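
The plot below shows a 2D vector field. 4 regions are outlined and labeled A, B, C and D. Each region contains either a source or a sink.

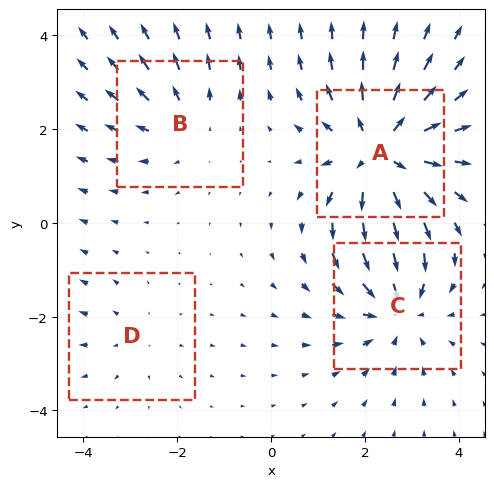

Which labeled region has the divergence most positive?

Divergence at each region's feature centre — A: about +6, B: about +3, C: about -4, D: about +2. Region A is most positive.

A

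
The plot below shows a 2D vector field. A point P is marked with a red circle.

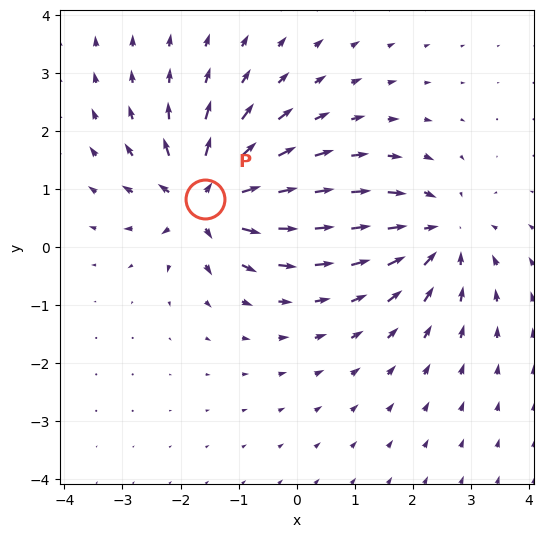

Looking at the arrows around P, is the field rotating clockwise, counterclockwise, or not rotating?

Near P at (-1.6, 0.8) the arrows show no circulation. The curl there is ≈0.

not rotating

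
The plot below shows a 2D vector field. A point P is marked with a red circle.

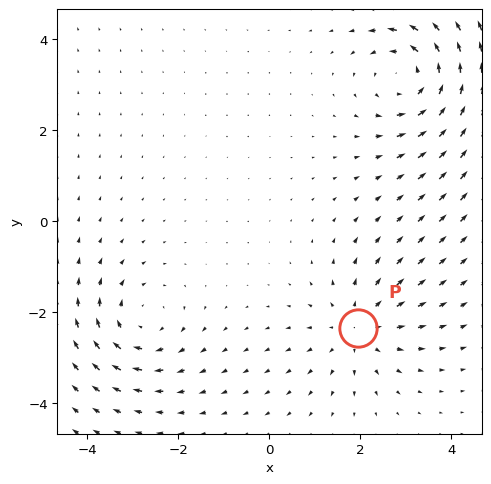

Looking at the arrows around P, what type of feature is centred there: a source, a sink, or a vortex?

source

At P (2.0, -2.3) the arrows spread outward. Divergence about +3, curl ≈0 — positive divergence with near-zero curl is a source.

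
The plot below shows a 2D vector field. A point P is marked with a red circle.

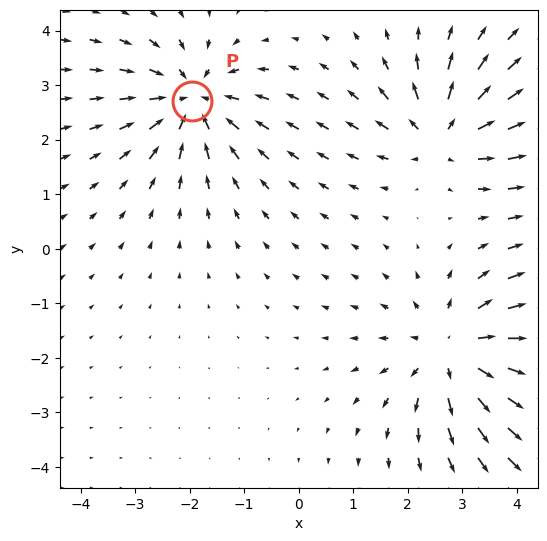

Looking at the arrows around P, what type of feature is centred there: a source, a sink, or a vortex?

At P (-2.0, 2.7) the arrows converge inward. Divergence about -4, curl ≈0 — negative divergence with near-zero curl is a sink.

sink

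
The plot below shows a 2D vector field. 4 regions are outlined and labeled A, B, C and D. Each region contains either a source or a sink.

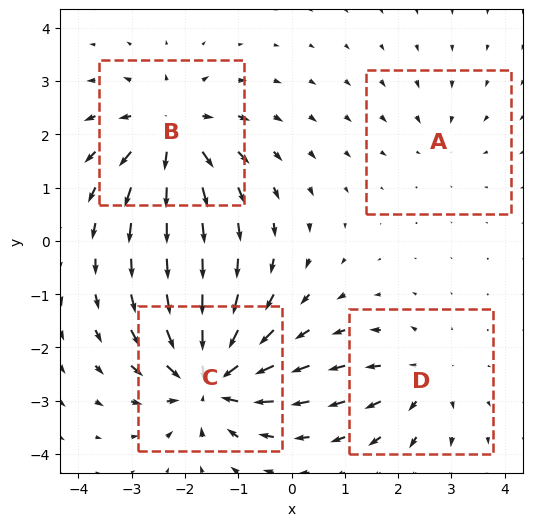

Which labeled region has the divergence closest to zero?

Divergence at each region's feature centre — A: about -2, B: about +6, C: about -8, D: about +4. Region A is closest to zero.

A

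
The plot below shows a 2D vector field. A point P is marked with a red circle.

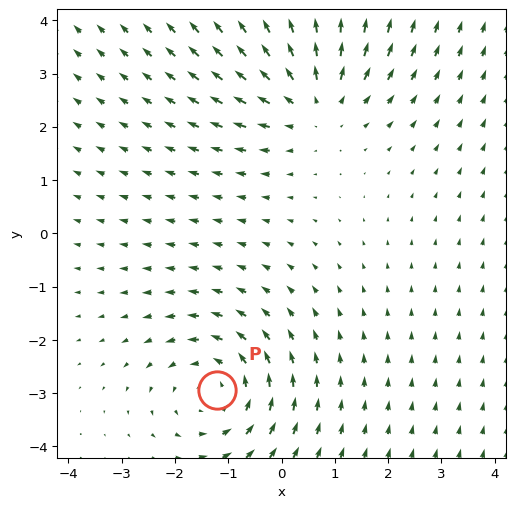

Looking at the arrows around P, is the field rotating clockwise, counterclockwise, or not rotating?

Near P at (-1.2, -2.9) the arrows circulate counterclockwise. The curl (z-component) there is about +3; positive curl means counterclockwise rotation.

counterclockwise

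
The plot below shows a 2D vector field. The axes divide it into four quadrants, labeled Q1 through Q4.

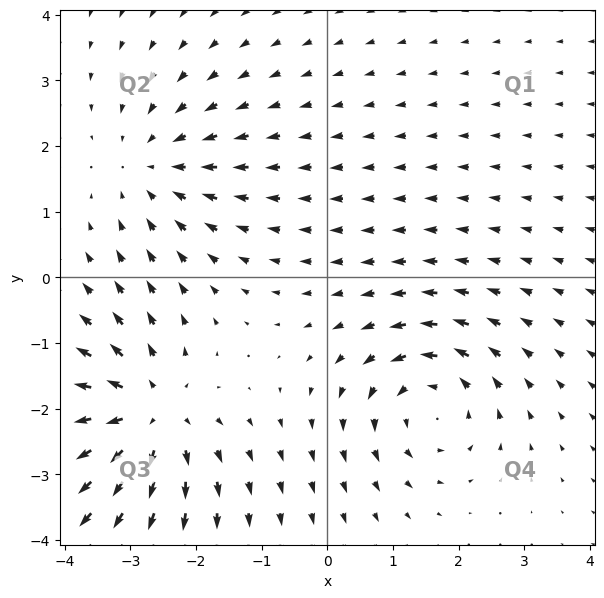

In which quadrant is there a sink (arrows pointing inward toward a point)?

The sink sits at approximately (-2.7, 1.7), which lies in quadrant Q2. The divergence there is about -3, negative as expected for a sink.

Q2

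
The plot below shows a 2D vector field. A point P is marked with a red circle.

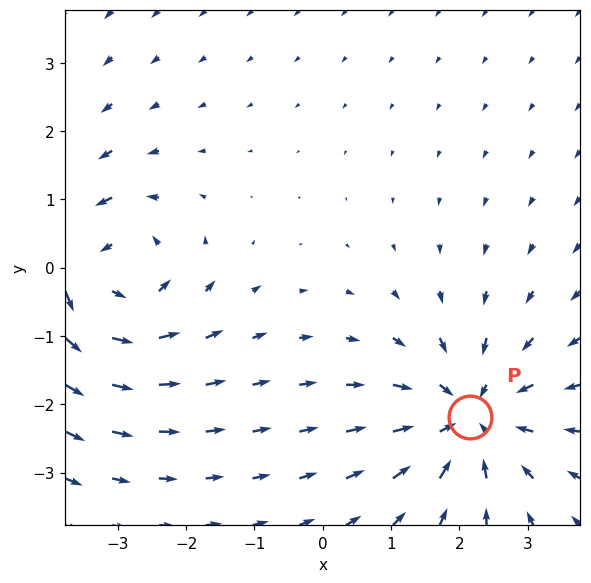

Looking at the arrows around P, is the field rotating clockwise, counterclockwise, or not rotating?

not rotating

Near P at (2.2, -2.2) the arrows show no circulation. The curl there is ≈0.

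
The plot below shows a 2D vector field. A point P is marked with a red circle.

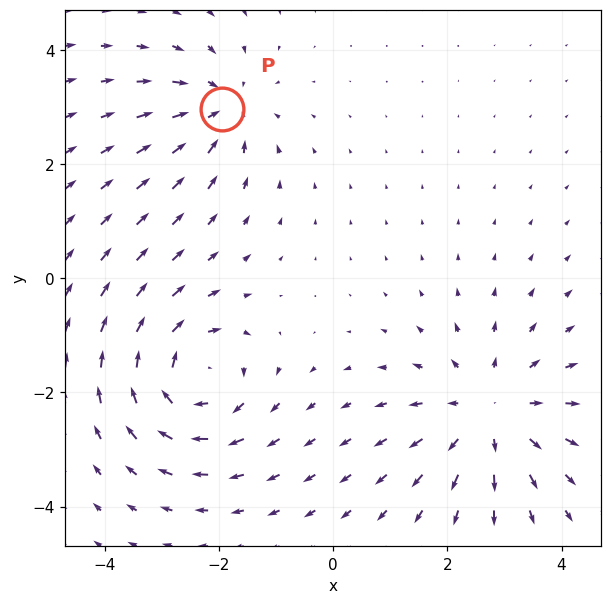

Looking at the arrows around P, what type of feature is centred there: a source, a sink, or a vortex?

sink

At P (-1.9, 3.0) the arrows converge inward. Divergence about -4, curl ≈0 — negative divergence with near-zero curl is a sink.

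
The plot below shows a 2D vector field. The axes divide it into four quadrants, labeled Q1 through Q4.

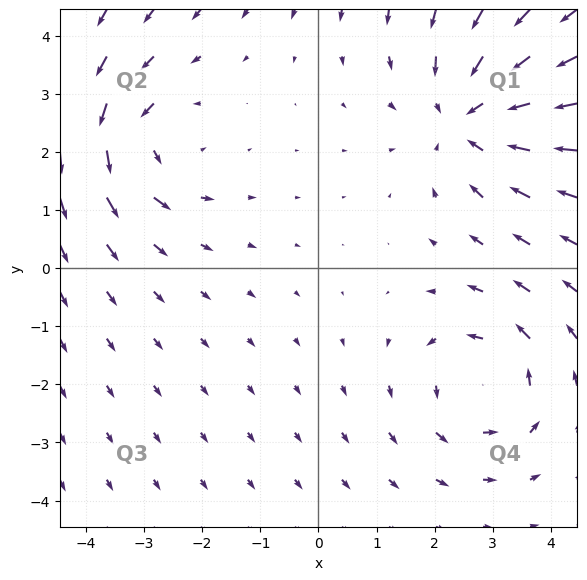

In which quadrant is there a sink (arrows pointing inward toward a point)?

The sink sits at approximately (2.6, 2.6), which lies in quadrant Q1. The divergence there is about -4, negative as expected for a sink.

Q1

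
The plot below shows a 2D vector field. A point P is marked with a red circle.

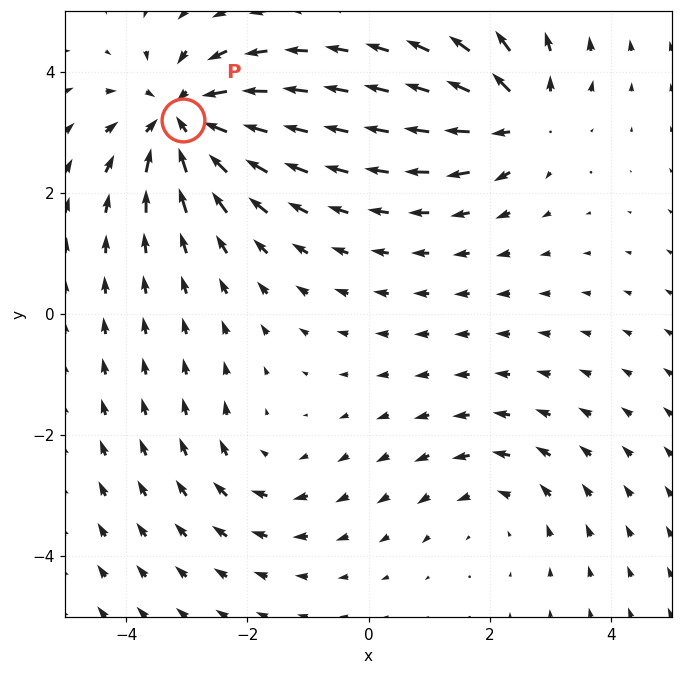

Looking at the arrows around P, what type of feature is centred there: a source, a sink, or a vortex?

sink

At P (-3.1, 3.2) the arrows converge inward. Divergence about -6, curl ≈0 — negative divergence with near-zero curl is a sink.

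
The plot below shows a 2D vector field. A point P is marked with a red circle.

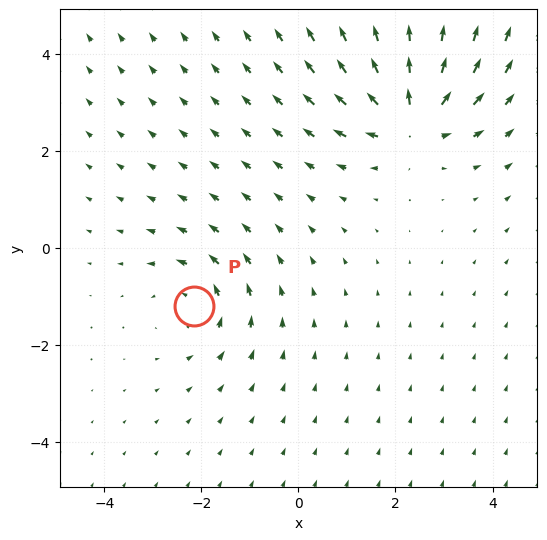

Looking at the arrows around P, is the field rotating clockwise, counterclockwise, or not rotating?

Near P at (-2.1, -1.2) the arrows circulate counterclockwise. The curl (z-component) there is about +3; positive curl means counterclockwise rotation.

counterclockwise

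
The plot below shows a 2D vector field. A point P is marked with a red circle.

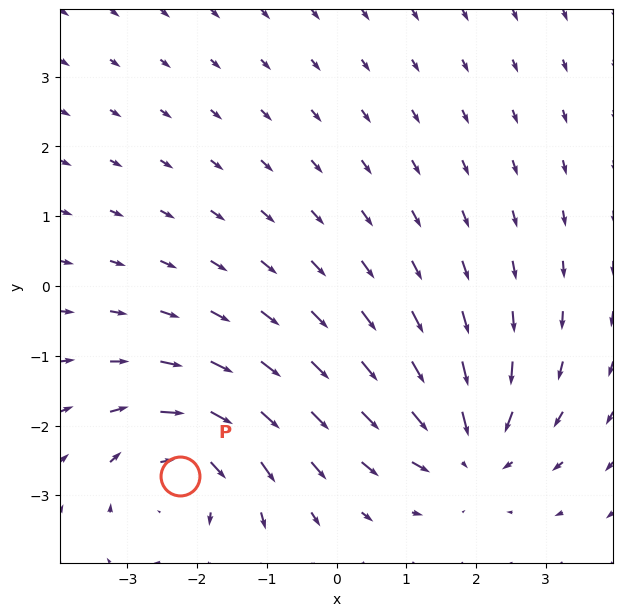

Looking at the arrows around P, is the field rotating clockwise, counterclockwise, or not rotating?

Near P at (-2.3, -2.7) the arrows circulate clockwise. The curl (z-component) there is about -4; negative curl means clockwise rotation.

clockwise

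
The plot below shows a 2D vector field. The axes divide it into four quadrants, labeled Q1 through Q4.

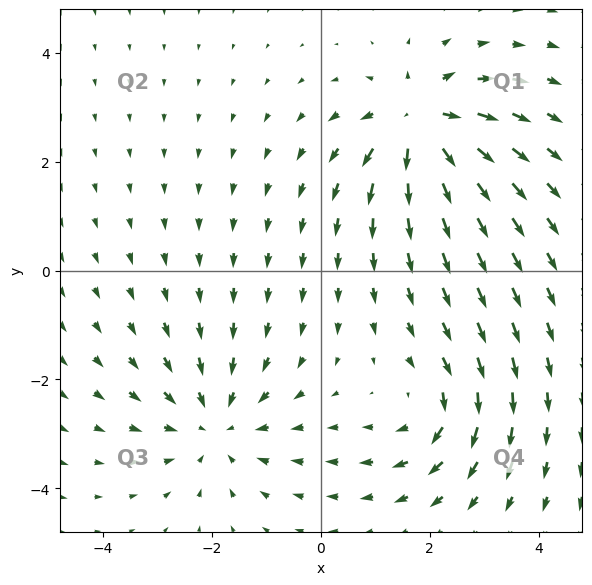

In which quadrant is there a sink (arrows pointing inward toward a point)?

Q3

The sink sits at approximately (-1.9, -2.8), which lies in quadrant Q3. The divergence there is about -3, negative as expected for a sink.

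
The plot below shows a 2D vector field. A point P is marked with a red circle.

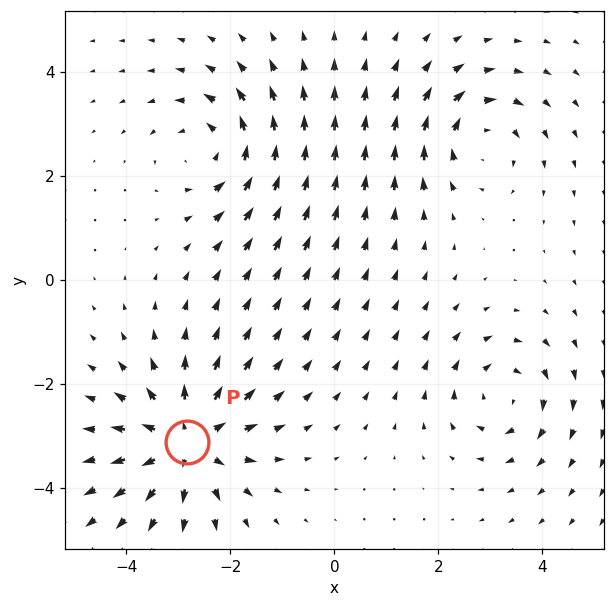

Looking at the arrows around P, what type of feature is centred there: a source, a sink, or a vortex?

At P (-2.8, -3.1) the arrows spread outward. Divergence about +5, curl ≈0 — positive divergence with near-zero curl is a source.

source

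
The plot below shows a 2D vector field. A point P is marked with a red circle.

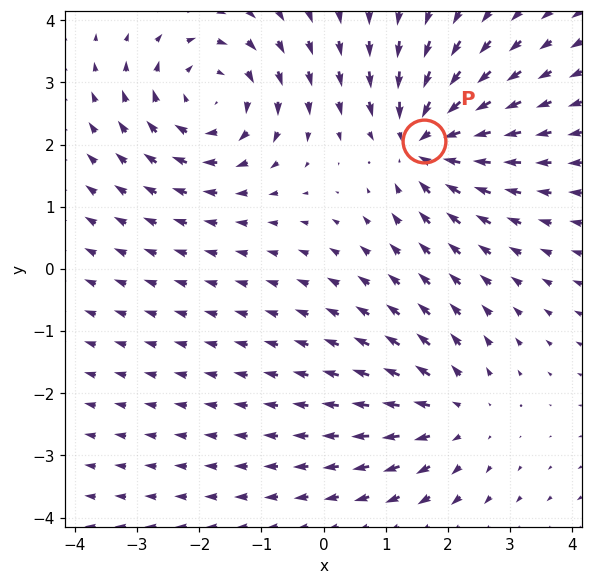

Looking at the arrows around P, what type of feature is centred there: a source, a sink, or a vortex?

sink

At P (1.6, 2.1) the arrows converge inward. Divergence about -5, curl ≈0 — negative divergence with near-zero curl is a sink.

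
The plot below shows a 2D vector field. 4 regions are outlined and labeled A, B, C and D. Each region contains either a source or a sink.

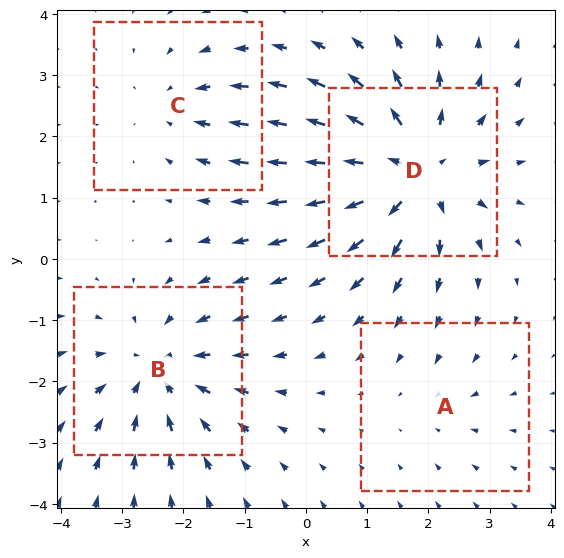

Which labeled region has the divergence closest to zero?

Divergence at each region's feature centre — A: about -2, B: about -5, C: about -3, D: about +7. Region A is closest to zero.

A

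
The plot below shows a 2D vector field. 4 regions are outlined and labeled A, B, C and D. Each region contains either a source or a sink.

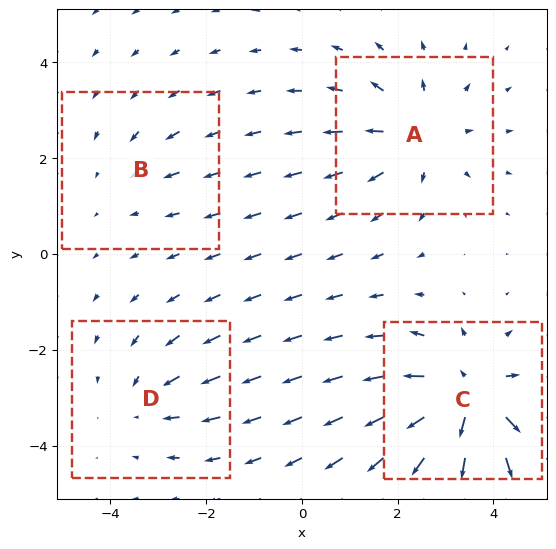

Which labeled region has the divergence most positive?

C

Divergence at each region's feature centre — A: about +4, B: about -2, C: about +7, D: about -3. Region C is most positive.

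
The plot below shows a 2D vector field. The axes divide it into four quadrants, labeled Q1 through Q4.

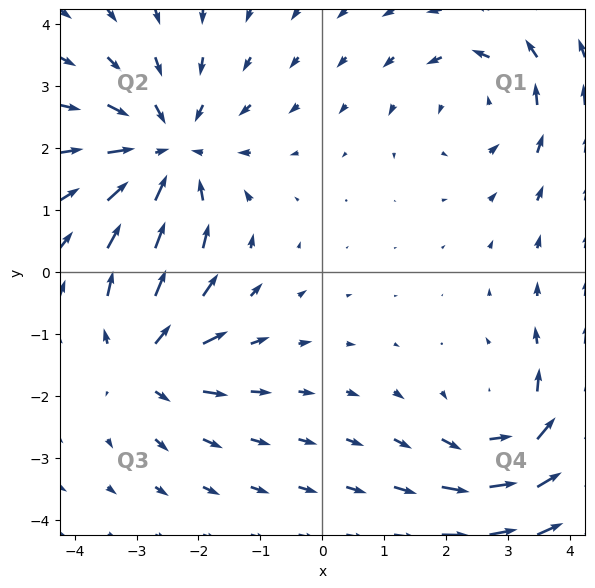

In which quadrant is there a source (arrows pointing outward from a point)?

Q3

The source sits at approximately (-2.8, -1.4), which lies in quadrant Q3. The divergence there is about +4, positive as expected for a source.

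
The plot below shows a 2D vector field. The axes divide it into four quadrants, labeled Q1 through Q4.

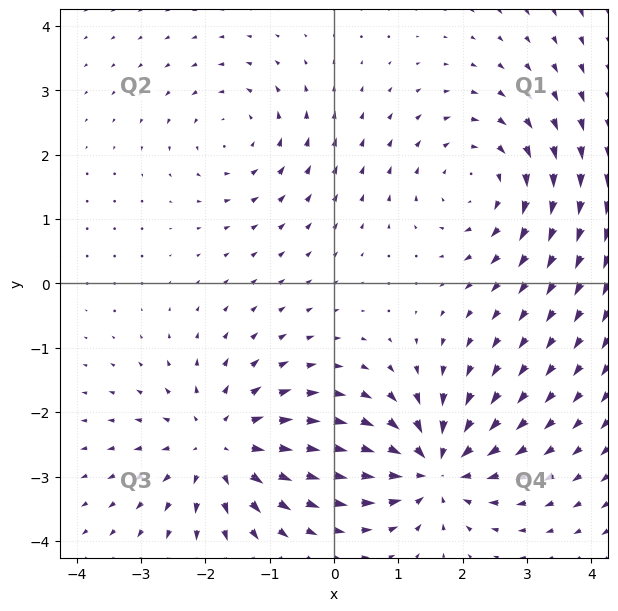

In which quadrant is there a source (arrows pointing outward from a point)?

The source sits at approximately (-1.8, -2.5), which lies in quadrant Q3. The divergence there is about +5, positive as expected for a source.

Q3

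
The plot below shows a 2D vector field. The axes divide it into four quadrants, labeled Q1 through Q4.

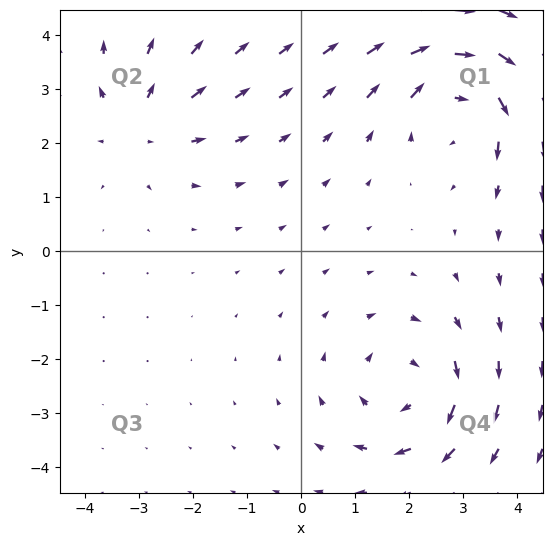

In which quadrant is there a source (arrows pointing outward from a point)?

Q2

The source sits at approximately (-3.0, 2.3), which lies in quadrant Q2. The divergence there is about +3, positive as expected for a source.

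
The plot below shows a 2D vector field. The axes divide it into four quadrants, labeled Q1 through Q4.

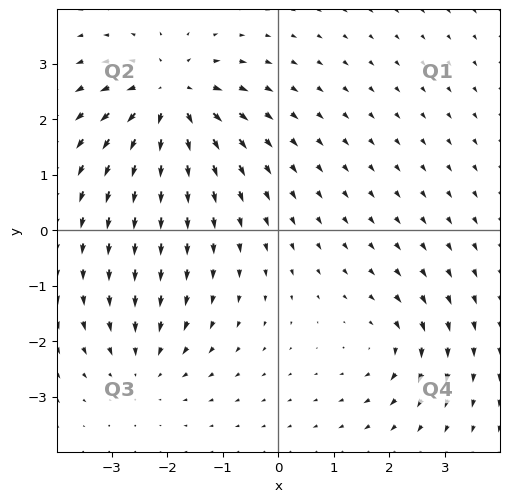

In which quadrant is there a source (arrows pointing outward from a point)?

The source sits at approximately (-1.9, 2.4), which lies in quadrant Q2. The divergence there is about +5, positive as expected for a source.

Q2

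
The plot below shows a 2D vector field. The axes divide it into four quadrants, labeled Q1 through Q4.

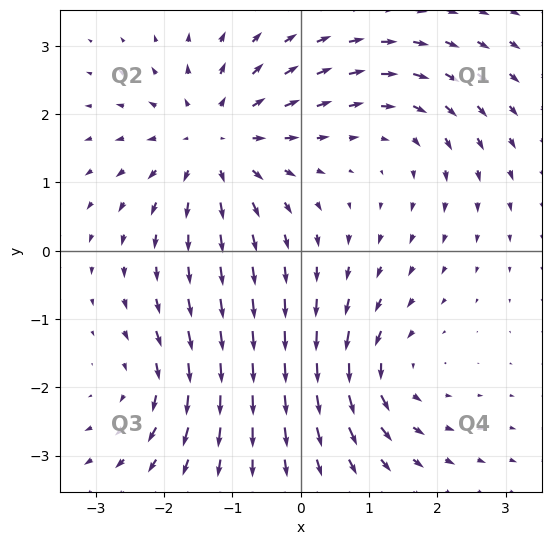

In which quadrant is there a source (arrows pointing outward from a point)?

Q2

The source sits at approximately (-1.3, 1.6), which lies in quadrant Q2. The divergence there is about +4, positive as expected for a source.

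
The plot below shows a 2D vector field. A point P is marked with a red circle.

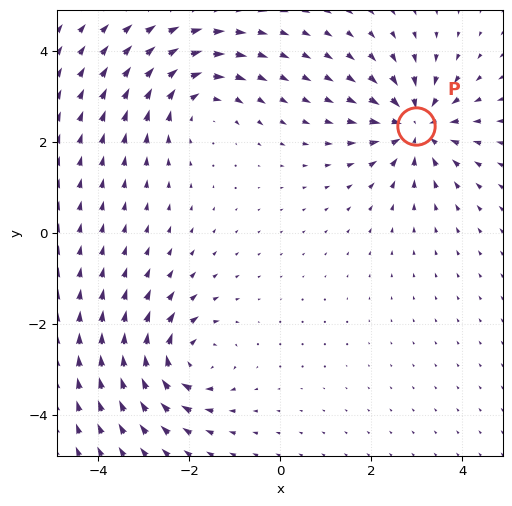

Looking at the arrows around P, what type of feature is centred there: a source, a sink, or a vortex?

At P (3.0, 2.3) the arrows converge inward. Divergence about -6, curl ≈0 — negative divergence with near-zero curl is a sink.

sink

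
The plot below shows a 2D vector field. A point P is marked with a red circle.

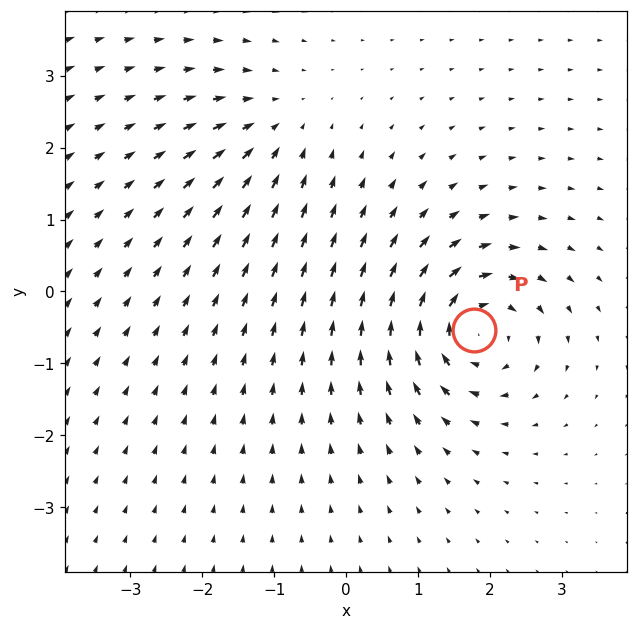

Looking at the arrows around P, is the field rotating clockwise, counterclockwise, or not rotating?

clockwise

Near P at (1.8, -0.5) the arrows circulate clockwise. The curl (z-component) there is about -6; negative curl means clockwise rotation.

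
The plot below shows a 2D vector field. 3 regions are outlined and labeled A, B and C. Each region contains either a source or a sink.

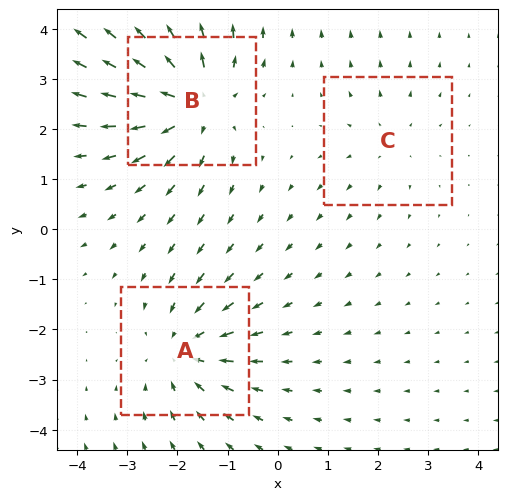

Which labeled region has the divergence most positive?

Divergence at each region's feature centre — A: about -3, B: about +5, C: about +2. Region B is most positive.

B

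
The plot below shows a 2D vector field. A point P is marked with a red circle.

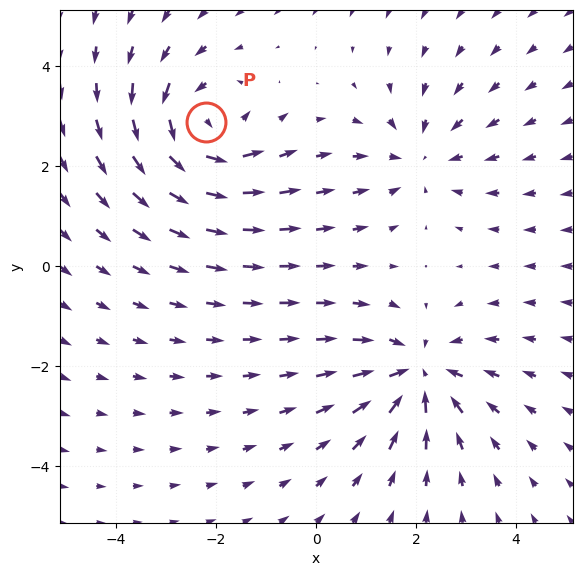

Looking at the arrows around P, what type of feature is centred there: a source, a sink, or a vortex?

vortex

At P (-2.2, 2.9) the arrows circulate counterclockwise. Divergence ≈0, curl about +5 — near-zero divergence with nonzero curl is a vortex.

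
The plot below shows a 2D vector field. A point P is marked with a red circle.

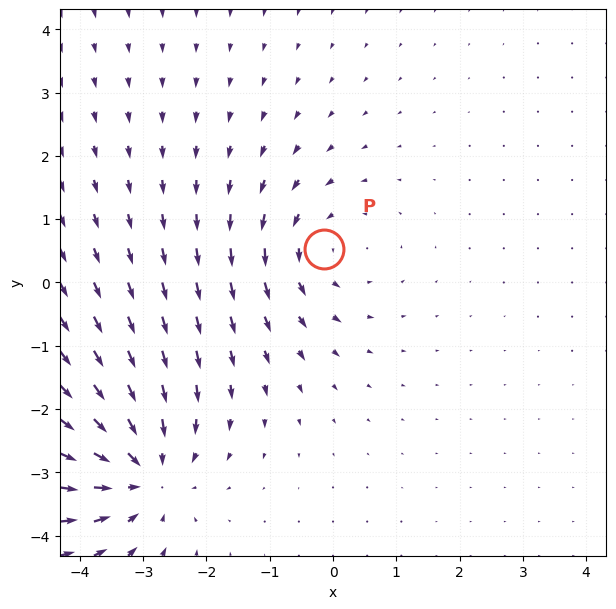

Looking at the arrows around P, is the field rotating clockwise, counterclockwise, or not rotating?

Near P at (-0.1, 0.5) the arrows circulate counterclockwise. The curl (z-component) there is about +2; positive curl means counterclockwise rotation.

counterclockwise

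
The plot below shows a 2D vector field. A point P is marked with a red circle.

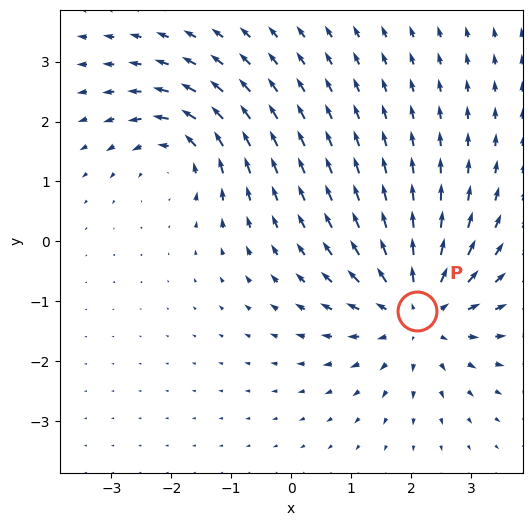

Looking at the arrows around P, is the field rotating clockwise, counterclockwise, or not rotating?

not rotating

Near P at (2.1, -1.2) the arrows show no circulation. The curl there is ≈0.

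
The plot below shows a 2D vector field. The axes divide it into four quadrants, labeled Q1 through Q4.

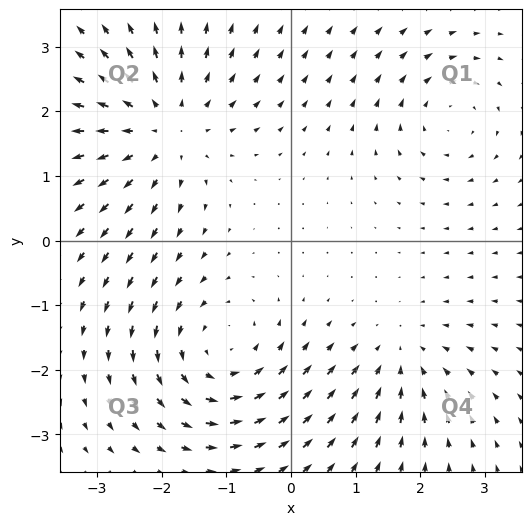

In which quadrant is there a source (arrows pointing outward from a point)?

Q2

The source sits at approximately (-2.0, 1.7), which lies in quadrant Q2. The divergence there is about +4, positive as expected for a source.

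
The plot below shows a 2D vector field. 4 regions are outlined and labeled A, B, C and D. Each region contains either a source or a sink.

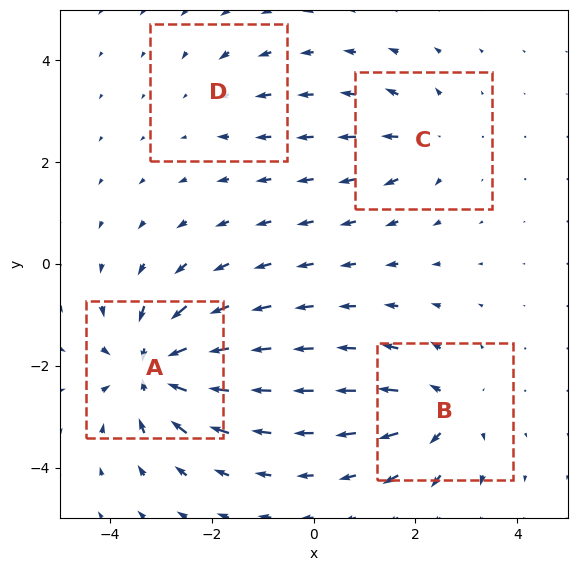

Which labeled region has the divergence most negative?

Divergence at each region's feature centre — A: about -9, B: about +6, C: about +4, D: about -2. Region A is most negative.

A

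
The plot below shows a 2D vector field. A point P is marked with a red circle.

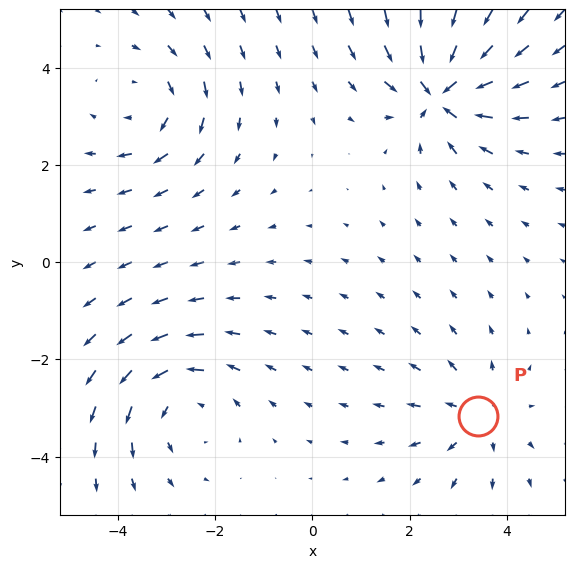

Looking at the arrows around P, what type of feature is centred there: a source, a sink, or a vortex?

At P (3.4, -3.2) the arrows spread outward. Divergence about +3, curl ≈0 — positive divergence with near-zero curl is a source.

source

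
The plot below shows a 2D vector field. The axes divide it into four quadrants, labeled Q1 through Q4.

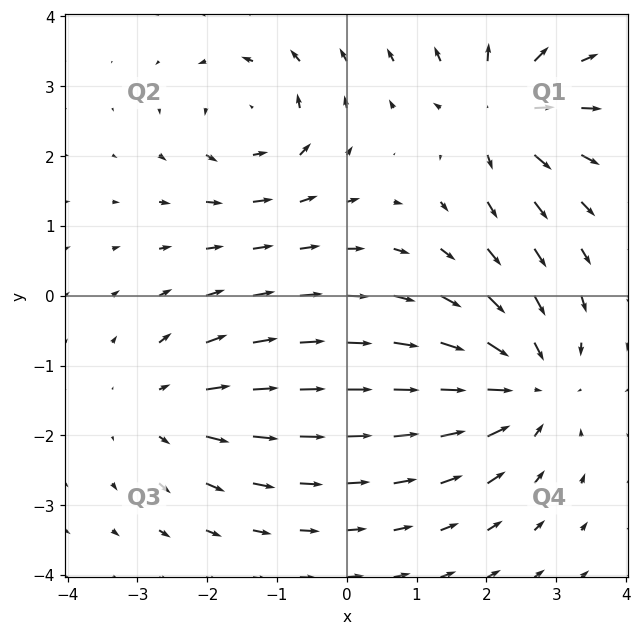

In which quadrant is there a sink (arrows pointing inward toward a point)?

The sink sits at approximately (2.6, -1.3), which lies in quadrant Q4. The divergence there is about -4, negative as expected for a sink.

Q4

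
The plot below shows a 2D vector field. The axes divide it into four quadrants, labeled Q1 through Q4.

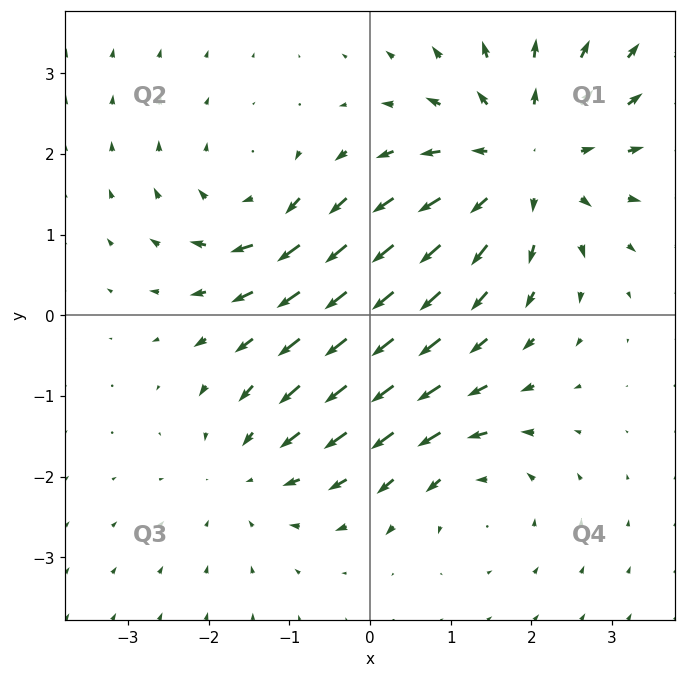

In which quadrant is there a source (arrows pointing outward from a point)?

The source sits at approximately (1.9, 1.9), which lies in quadrant Q1. The divergence there is about +4, positive as expected for a source.

Q1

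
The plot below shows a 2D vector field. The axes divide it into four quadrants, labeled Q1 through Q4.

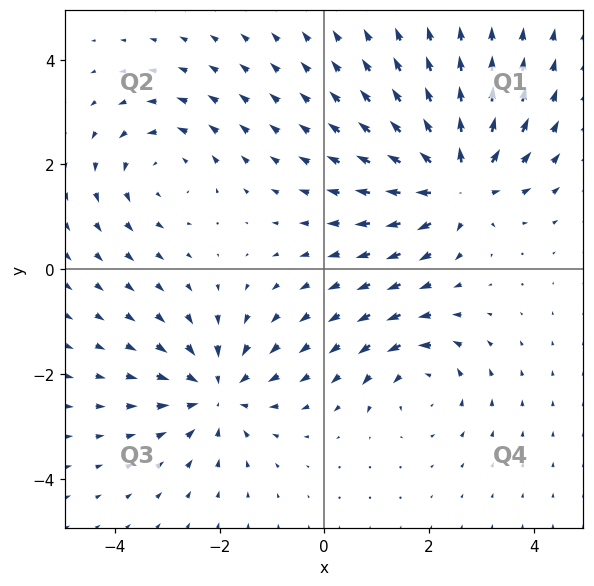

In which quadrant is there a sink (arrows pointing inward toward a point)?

The sink sits at approximately (-2.0, -2.3), which lies in quadrant Q3. The divergence there is about -4, negative as expected for a sink.

Q3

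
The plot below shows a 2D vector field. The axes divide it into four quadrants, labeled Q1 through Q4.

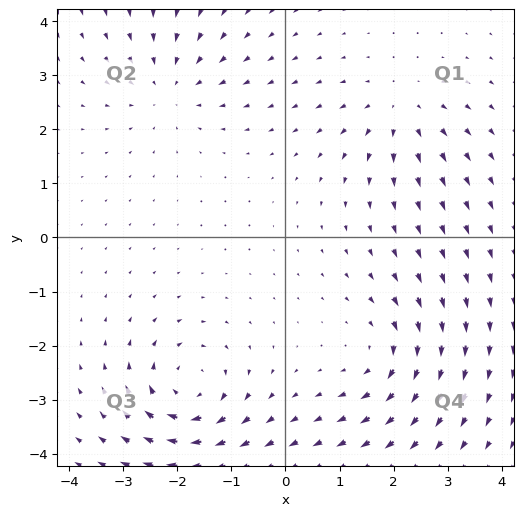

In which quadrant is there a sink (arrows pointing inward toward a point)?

Q2

The sink sits at approximately (-2.1, 2.8), which lies in quadrant Q2. The divergence there is about -4, negative as expected for a sink.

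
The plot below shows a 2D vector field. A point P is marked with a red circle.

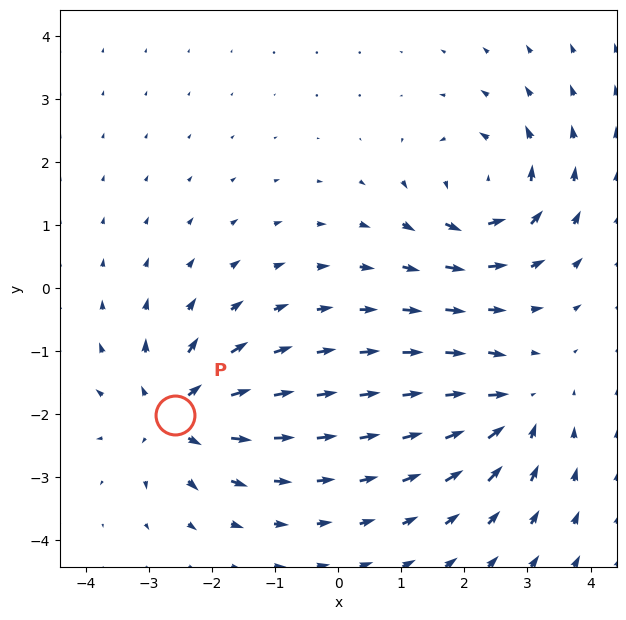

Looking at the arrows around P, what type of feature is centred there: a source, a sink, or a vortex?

source

At P (-2.6, -2.0) the arrows spread outward. Divergence about +6, curl ≈0 — positive divergence with near-zero curl is a source.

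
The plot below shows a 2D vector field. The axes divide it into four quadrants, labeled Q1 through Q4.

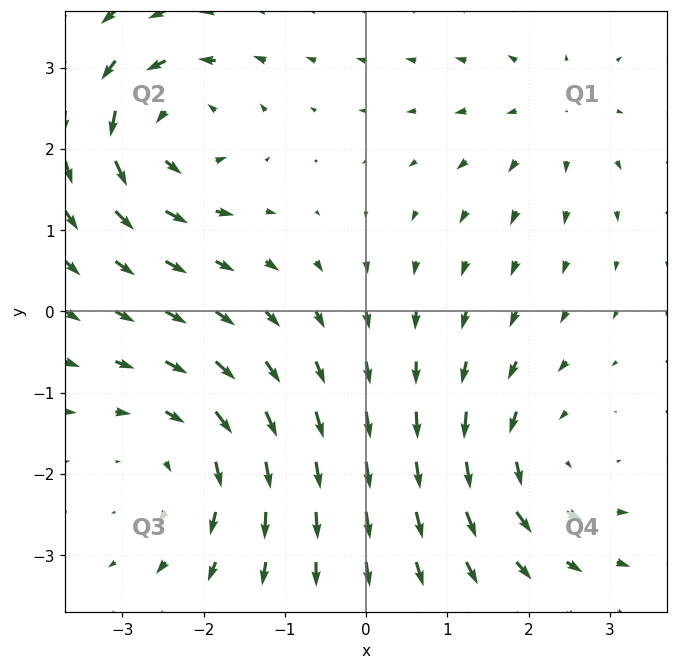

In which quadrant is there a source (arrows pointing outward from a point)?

Q1

The source sits at approximately (2.3, 2.5), which lies in quadrant Q1. The divergence there is about +2, positive as expected for a source.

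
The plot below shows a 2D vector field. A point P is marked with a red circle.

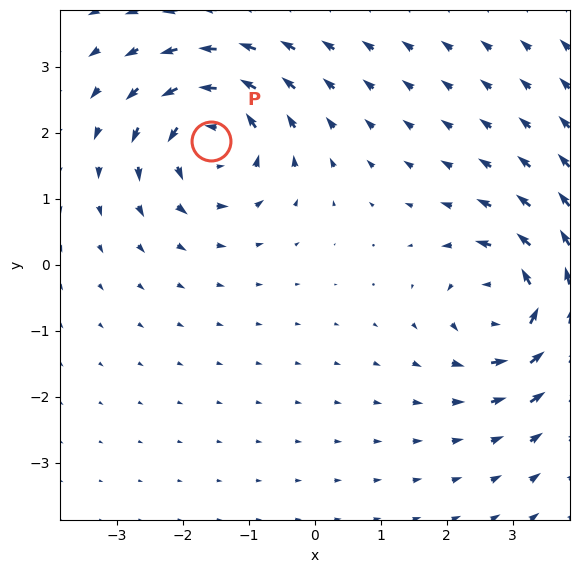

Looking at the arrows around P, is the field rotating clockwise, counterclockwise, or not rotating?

counterclockwise

Near P at (-1.6, 1.9) the arrows circulate counterclockwise. The curl (z-component) there is about +5; positive curl means counterclockwise rotation.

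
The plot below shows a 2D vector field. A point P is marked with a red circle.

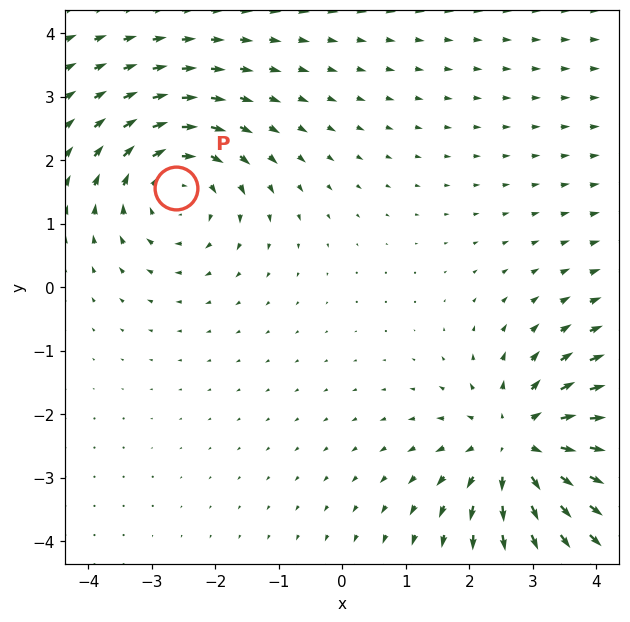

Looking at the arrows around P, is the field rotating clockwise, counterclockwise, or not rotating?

Near P at (-2.6, 1.6) the arrows circulate clockwise. The curl (z-component) there is about -4; negative curl means clockwise rotation.

clockwise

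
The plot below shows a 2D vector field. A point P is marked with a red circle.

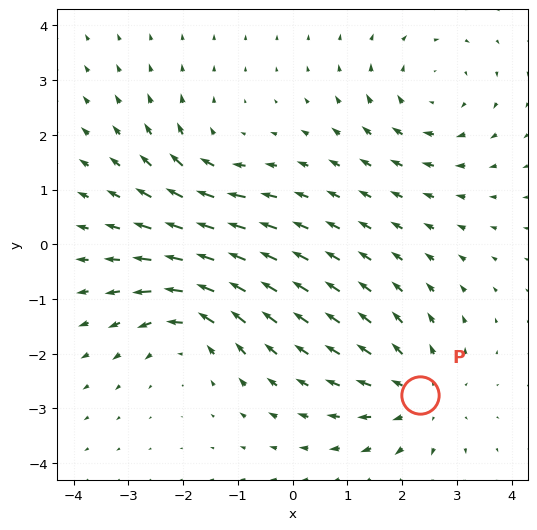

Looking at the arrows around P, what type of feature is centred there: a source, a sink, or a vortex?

source

At P (2.3, -2.8) the arrows spread outward. Divergence about +4, curl ≈0 — positive divergence with near-zero curl is a source.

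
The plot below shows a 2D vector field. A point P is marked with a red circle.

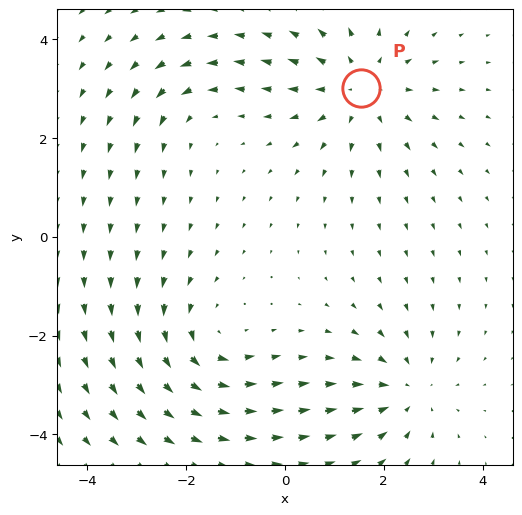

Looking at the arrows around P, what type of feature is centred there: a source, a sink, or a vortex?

source

At P (1.5, 3.0) the arrows spread outward. Divergence about +4, curl ≈0 — positive divergence with near-zero curl is a source.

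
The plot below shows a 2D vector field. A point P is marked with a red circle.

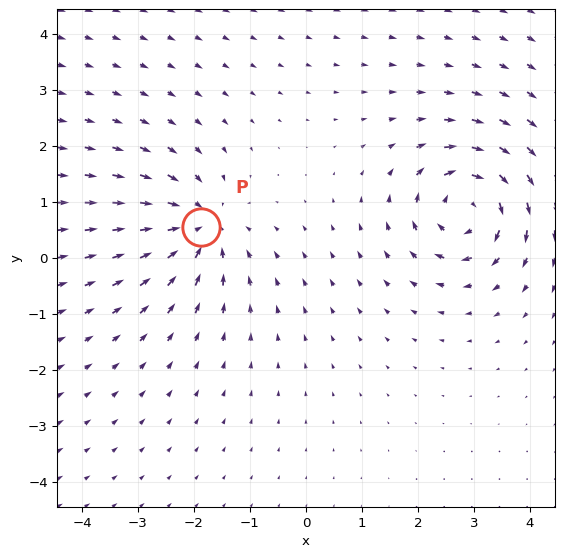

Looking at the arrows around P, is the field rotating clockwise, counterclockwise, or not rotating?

not rotating

Near P at (-1.9, 0.6) the arrows show no circulation. The curl there is ≈0.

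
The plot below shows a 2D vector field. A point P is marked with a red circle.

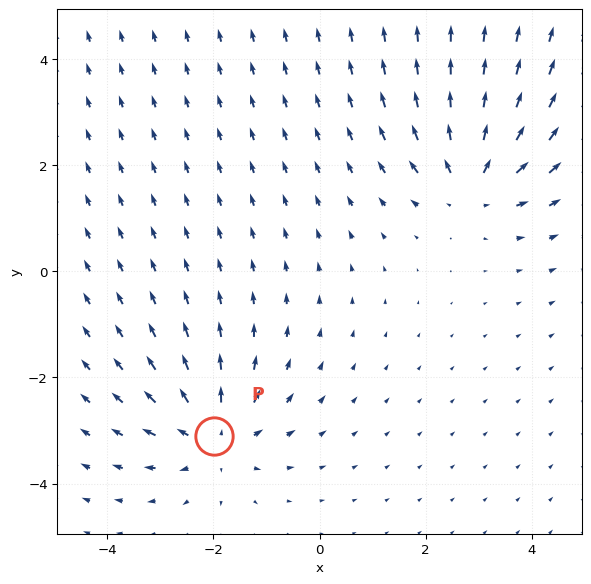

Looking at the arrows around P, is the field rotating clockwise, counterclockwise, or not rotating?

Near P at (-2.0, -3.1) the arrows show no circulation. The curl there is ≈0.

not rotating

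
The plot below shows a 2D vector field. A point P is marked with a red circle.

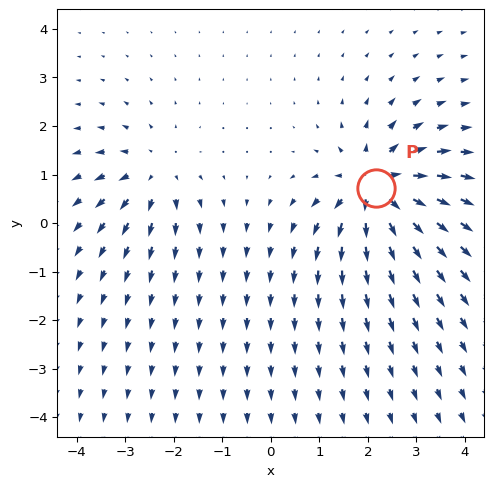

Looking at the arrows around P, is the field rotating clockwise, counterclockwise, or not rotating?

not rotating

Near P at (2.2, 0.7) the arrows show no circulation. The curl there is ≈0.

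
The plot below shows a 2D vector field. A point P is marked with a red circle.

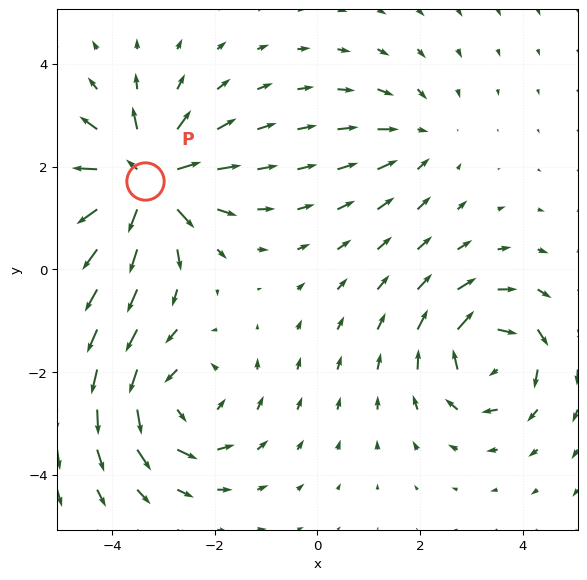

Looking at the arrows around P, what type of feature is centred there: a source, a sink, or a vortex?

source

At P (-3.4, 1.7) the arrows spread outward. Divergence about +7, curl ≈0 — positive divergence with near-zero curl is a source.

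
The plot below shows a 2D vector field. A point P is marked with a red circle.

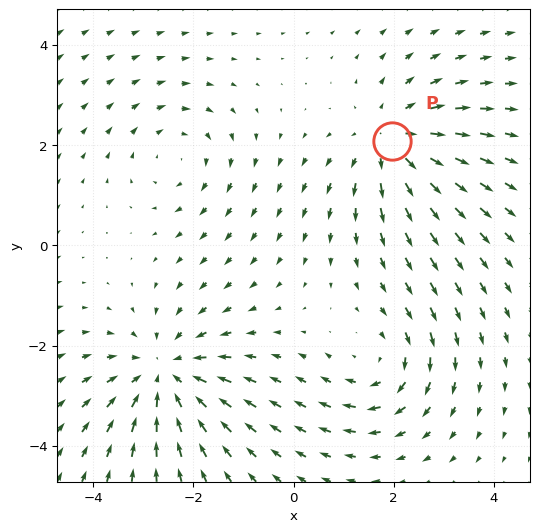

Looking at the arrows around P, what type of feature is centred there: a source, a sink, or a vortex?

source

At P (2.0, 2.1) the arrows spread outward. Divergence about +4, curl ≈0 — positive divergence with near-zero curl is a source.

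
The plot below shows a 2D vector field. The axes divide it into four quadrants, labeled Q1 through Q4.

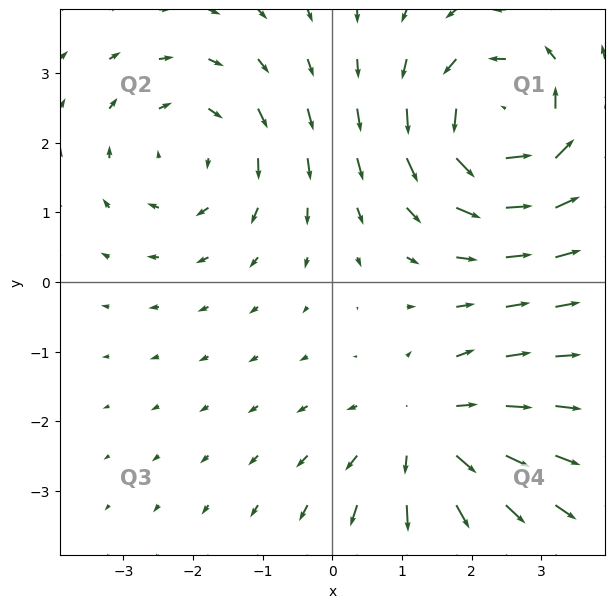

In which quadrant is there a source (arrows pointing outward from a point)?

The source sits at approximately (1.4, -2.2), which lies in quadrant Q4. The divergence there is about +3, positive as expected for a source.

Q4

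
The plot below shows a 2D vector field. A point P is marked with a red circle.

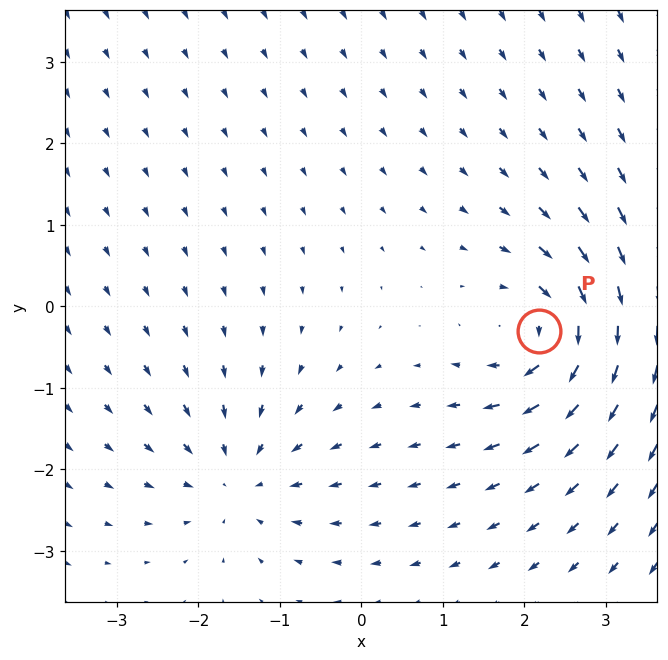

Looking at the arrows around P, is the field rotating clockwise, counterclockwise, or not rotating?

clockwise

Near P at (2.2, -0.3) the arrows circulate clockwise. The curl (z-component) there is about -5; negative curl means clockwise rotation.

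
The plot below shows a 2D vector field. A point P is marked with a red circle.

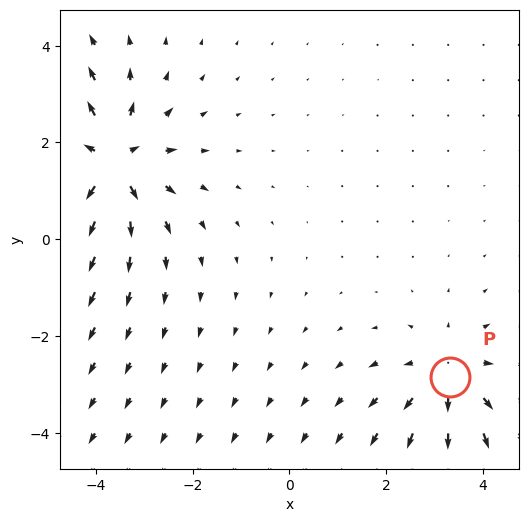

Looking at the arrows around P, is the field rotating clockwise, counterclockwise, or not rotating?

Near P at (3.3, -2.9) the arrows show no circulation. The curl there is ≈0.

not rotating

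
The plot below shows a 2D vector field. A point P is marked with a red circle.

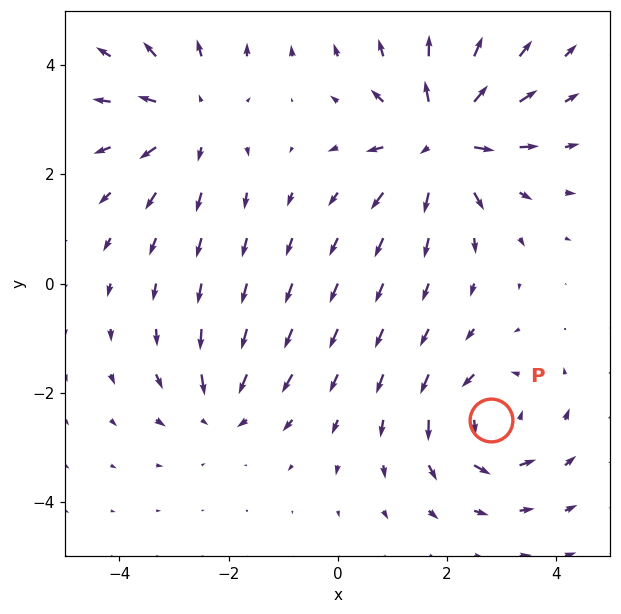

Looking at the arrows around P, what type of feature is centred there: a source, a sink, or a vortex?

vortex

At P (2.8, -2.5) the arrows circulate counterclockwise. Divergence ≈0, curl about +4 — near-zero divergence with nonzero curl is a vortex.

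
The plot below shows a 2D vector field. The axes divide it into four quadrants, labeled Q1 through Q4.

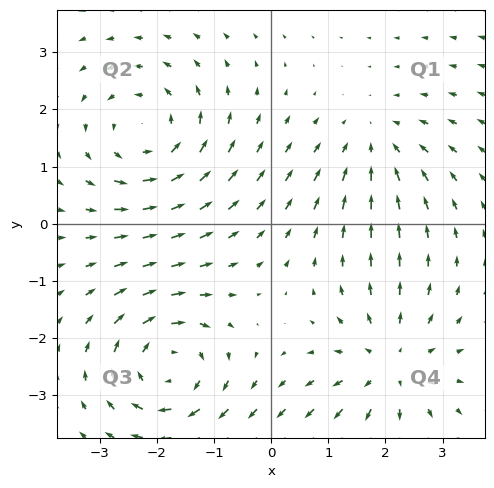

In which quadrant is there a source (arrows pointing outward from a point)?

The source sits at approximately (2.1, -2.5), which lies in quadrant Q4. The divergence there is about +4, positive as expected for a source.

Q4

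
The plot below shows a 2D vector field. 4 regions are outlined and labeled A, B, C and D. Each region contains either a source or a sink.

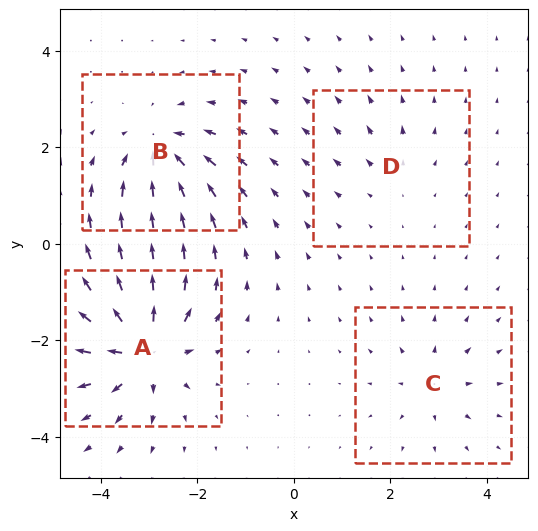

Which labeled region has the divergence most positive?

A

Divergence at each region's feature centre — A: about +9, B: about -7, C: about +4, D: about +3. Region A is most positive.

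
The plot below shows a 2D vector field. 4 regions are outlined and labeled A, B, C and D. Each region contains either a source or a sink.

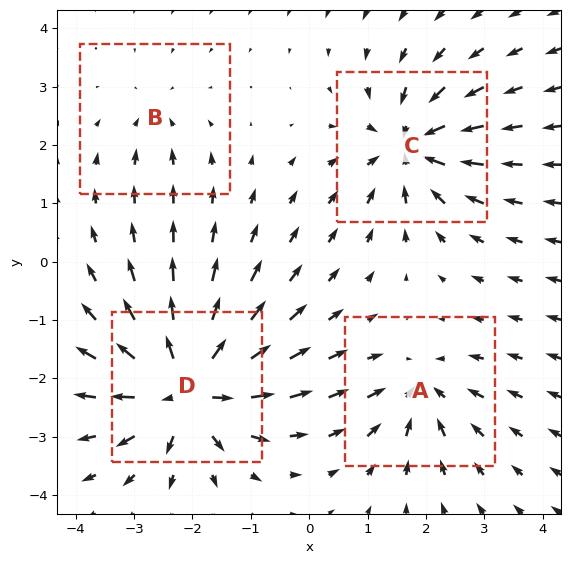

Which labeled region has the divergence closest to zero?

B

Divergence at each region's feature centre — A: about -4, B: about -3, C: about -6, D: about +8. Region B is closest to zero.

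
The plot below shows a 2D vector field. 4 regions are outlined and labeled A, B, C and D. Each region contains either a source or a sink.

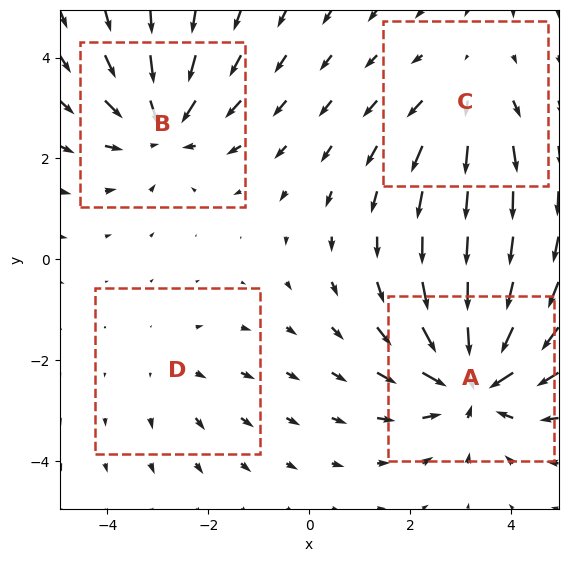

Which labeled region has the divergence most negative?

A

Divergence at each region's feature centre — A: about -6, B: about -5, C: about +3, D: about +2. Region A is most negative.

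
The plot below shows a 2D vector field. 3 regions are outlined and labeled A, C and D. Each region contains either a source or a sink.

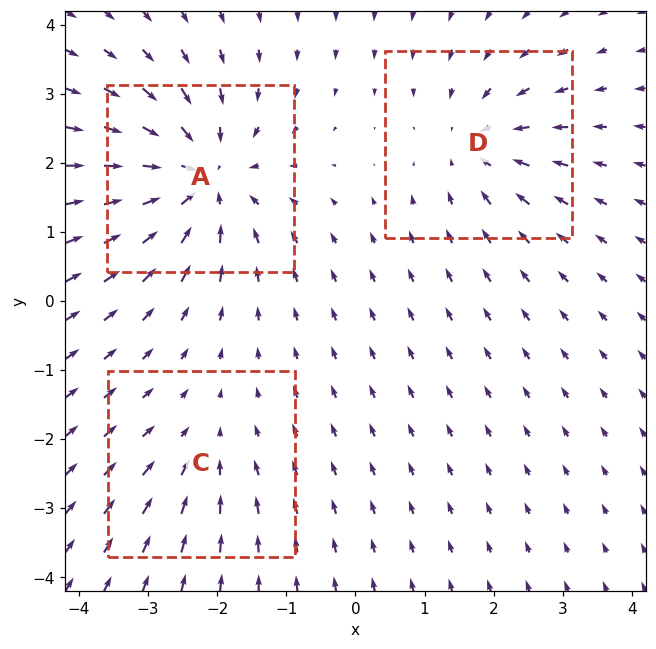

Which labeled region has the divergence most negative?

Divergence at each region's feature centre — A: about -5, C: about -2, D: about -3. Region A is most negative.

A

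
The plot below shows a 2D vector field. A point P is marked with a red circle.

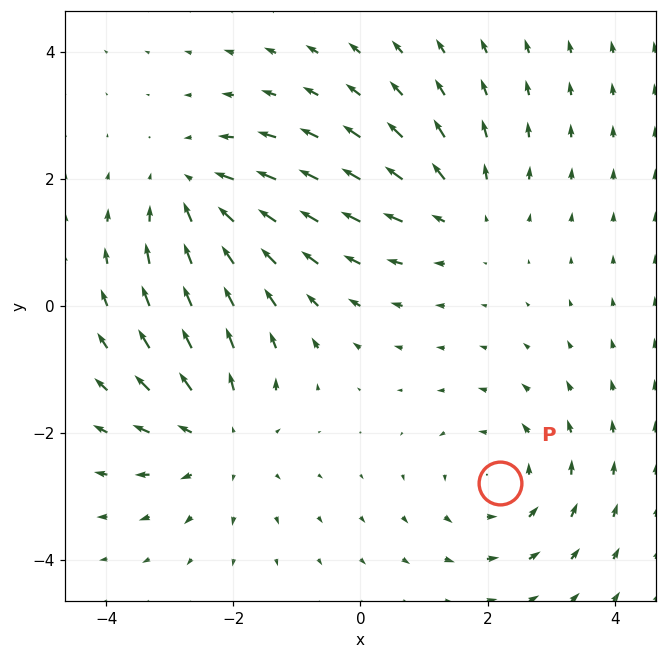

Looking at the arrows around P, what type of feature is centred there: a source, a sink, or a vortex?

vortex

At P (2.2, -2.8) the arrows circulate counterclockwise. Divergence ≈0, curl about +3 — near-zero divergence with nonzero curl is a vortex.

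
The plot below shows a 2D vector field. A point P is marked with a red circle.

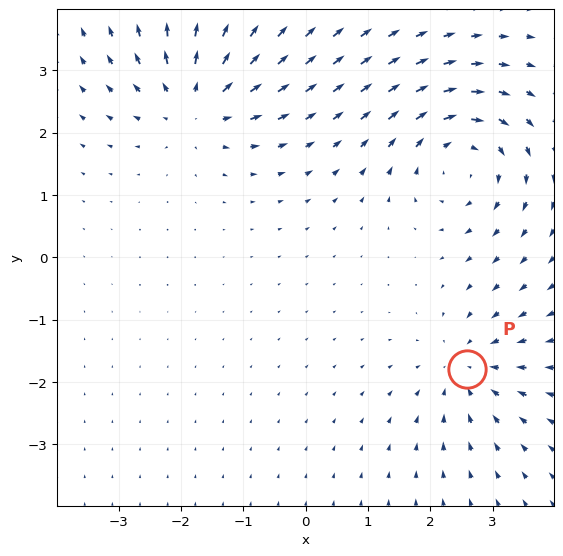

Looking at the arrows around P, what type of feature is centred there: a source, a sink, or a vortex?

sink

At P (2.6, -1.8) the arrows converge inward. Divergence about -3, curl ≈0 — negative divergence with near-zero curl is a sink.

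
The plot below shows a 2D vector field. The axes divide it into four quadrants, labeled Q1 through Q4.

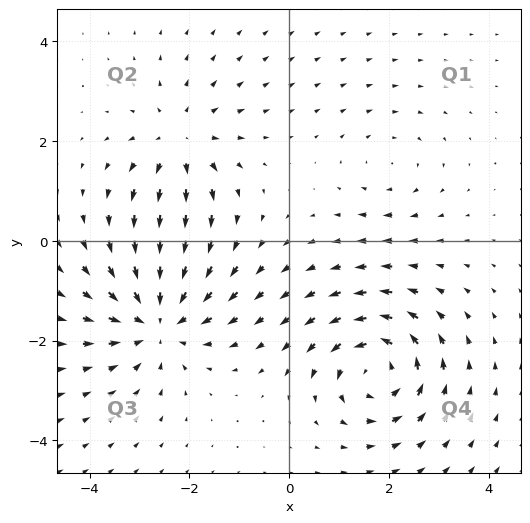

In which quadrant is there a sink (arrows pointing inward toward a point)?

The sink sits at approximately (-2.6, -1.6), which lies in quadrant Q3. The divergence there is about -5, negative as expected for a sink.

Q3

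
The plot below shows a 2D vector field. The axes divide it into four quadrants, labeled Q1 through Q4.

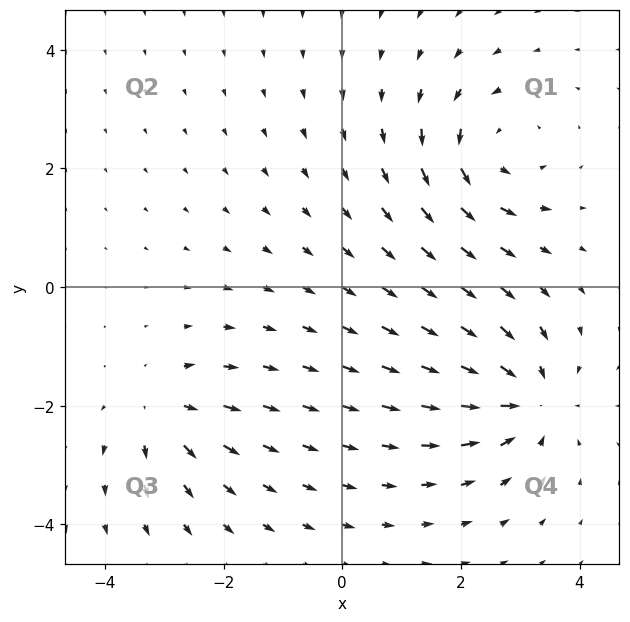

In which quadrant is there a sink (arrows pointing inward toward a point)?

Q4

The sink sits at approximately (3.1, -1.9), which lies in quadrant Q4. The divergence there is about -4, negative as expected for a sink.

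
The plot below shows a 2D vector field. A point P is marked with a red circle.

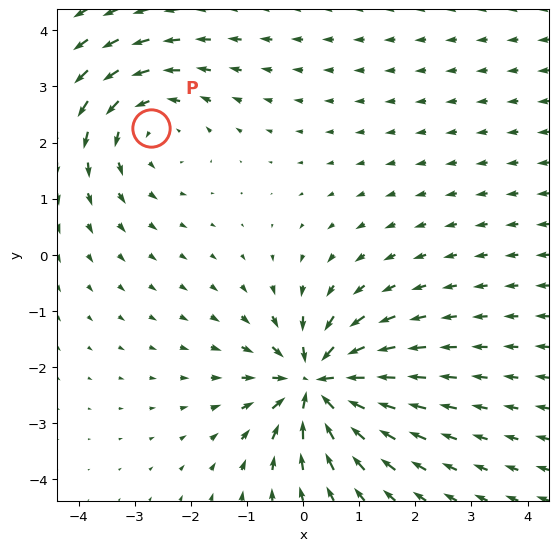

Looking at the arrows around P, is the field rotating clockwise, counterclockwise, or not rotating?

counterclockwise

Near P at (-2.7, 2.3) the arrows circulate counterclockwise. The curl (z-component) there is about +3; positive curl means counterclockwise rotation.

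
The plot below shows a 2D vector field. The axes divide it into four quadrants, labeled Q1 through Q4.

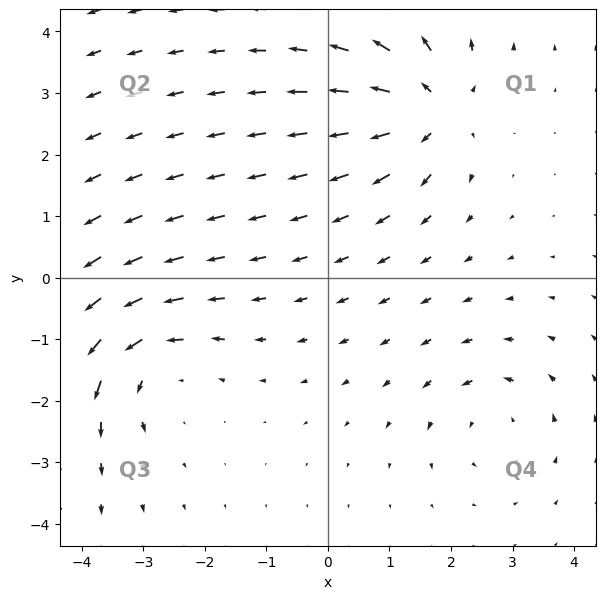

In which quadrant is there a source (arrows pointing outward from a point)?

The source sits at approximately (1.7, 2.7), which lies in quadrant Q1. The divergence there is about +7, positive as expected for a source.

Q1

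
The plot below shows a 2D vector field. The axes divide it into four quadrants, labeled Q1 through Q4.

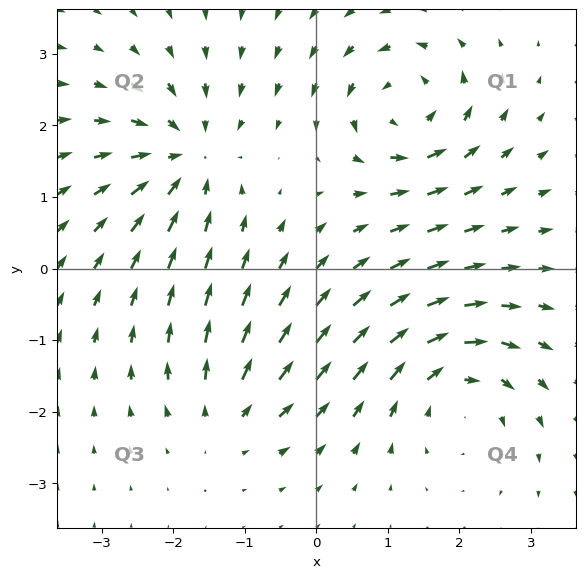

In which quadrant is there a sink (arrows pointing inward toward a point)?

The sink sits at approximately (-1.8, 1.6), which lies in quadrant Q2. The divergence there is about -5, negative as expected for a sink.

Q2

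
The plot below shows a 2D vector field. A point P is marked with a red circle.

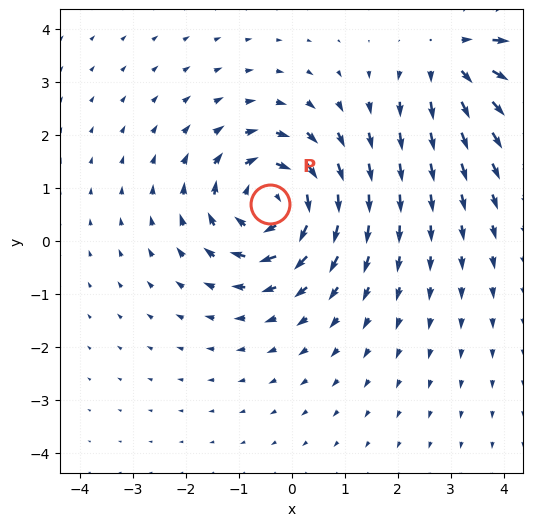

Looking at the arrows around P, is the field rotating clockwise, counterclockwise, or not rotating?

clockwise

Near P at (-0.4, 0.7) the arrows circulate clockwise. The curl (z-component) there is about -5; negative curl means clockwise rotation.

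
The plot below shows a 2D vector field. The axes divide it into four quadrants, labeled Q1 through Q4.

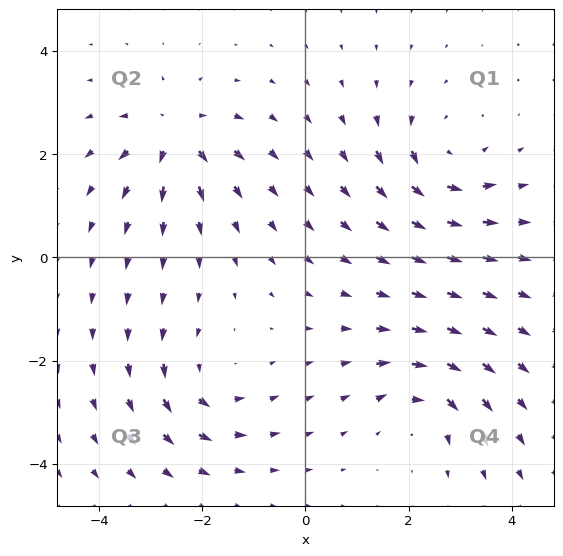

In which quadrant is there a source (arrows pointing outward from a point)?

The source sits at approximately (-2.5, 2.4), which lies in quadrant Q2. The divergence there is about +5, positive as expected for a source.

Q2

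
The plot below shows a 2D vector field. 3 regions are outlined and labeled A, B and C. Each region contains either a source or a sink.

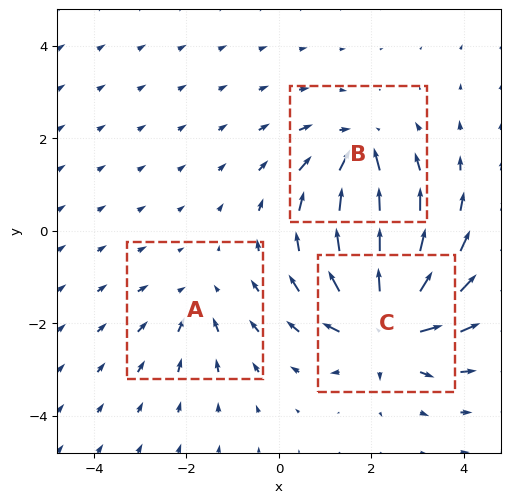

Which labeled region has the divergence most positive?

Divergence at each region's feature centre — A: about -2, B: about -4, C: about +6. Region C is most positive.

C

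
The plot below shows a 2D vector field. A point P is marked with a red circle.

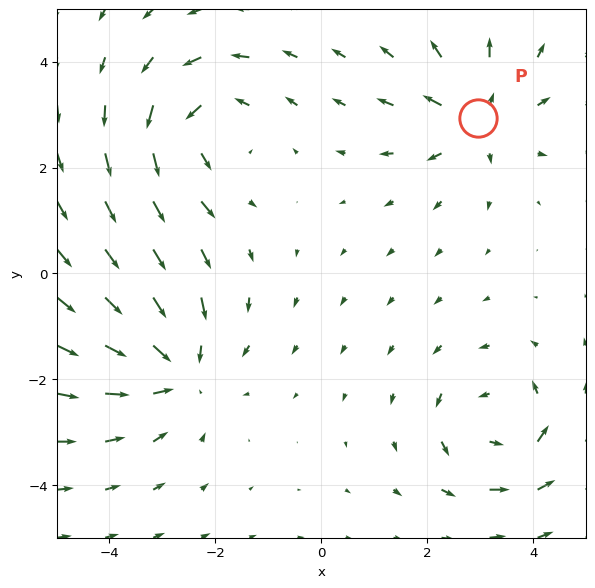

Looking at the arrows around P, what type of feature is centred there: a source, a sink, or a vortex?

source

At P (3.0, 2.9) the arrows spread outward. Divergence about +4, curl ≈0 — positive divergence with near-zero curl is a source.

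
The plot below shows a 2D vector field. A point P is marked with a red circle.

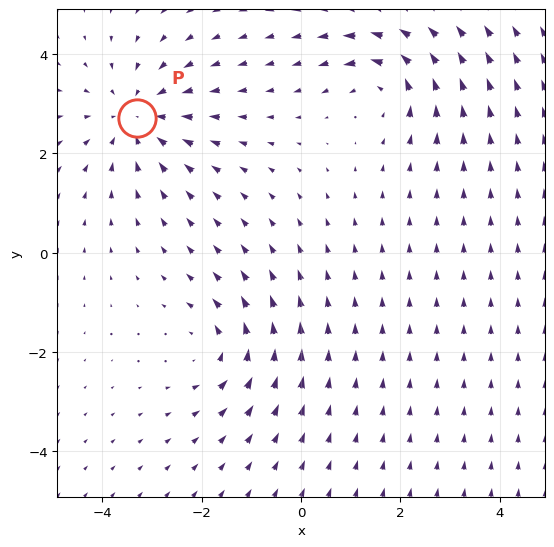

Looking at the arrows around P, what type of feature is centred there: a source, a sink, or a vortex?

sink

At P (-3.3, 2.7) the arrows converge inward. Divergence about -4, curl ≈0 — negative divergence with near-zero curl is a sink.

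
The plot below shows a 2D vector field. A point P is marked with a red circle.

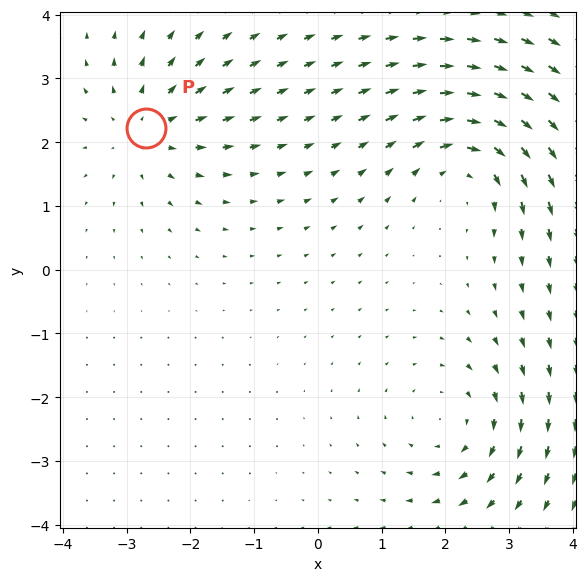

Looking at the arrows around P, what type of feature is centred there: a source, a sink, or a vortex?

source

At P (-2.7, 2.2) the arrows spread outward. Divergence about +4, curl ≈0 — positive divergence with near-zero curl is a source.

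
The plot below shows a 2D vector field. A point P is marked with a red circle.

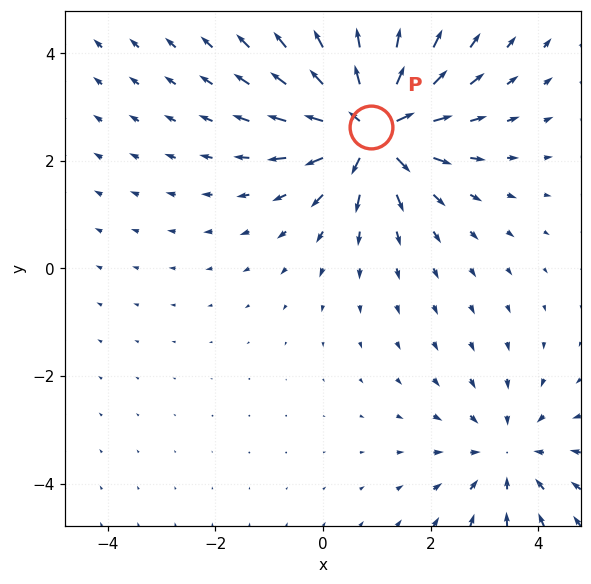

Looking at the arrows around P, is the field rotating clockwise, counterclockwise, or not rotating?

Near P at (0.9, 2.6) the arrows show no circulation. The curl there is ≈0.

not rotating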